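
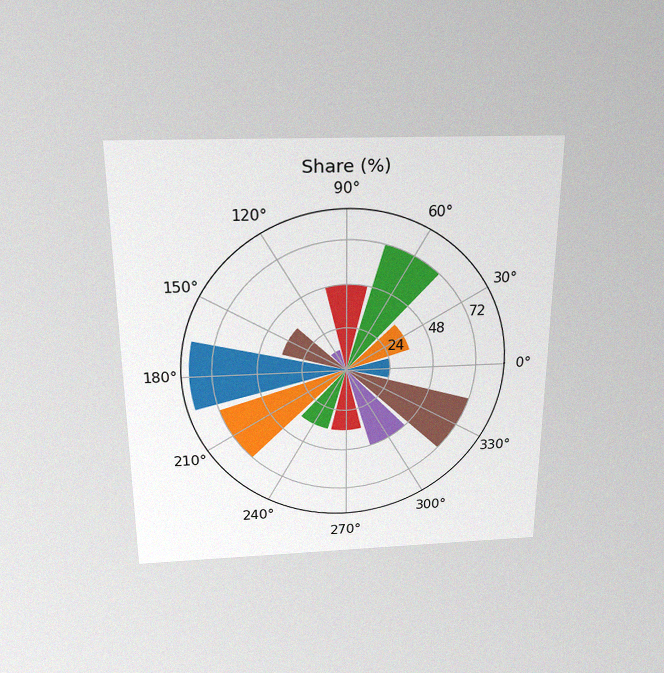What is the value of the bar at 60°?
72%

The chart is viewed slightly from above, with some photo noise. The bar at 60° reaches 72% on the radial axis.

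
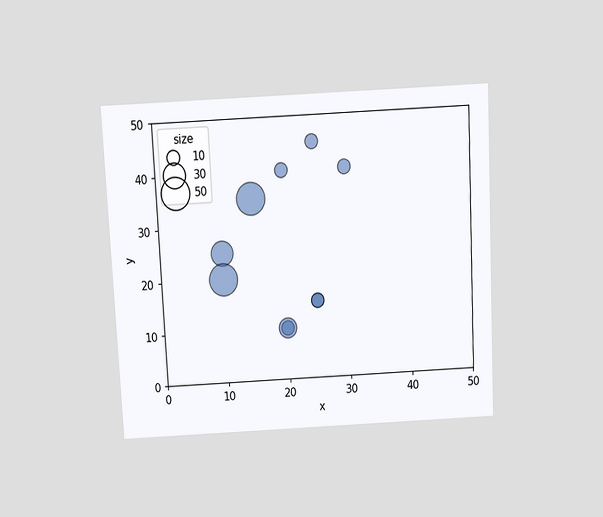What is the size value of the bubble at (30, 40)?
The chart is tilted about 3° counter-clockwise and viewed slightly from above. Matching the bubble at (30, 40) against the size legend gives 10.

10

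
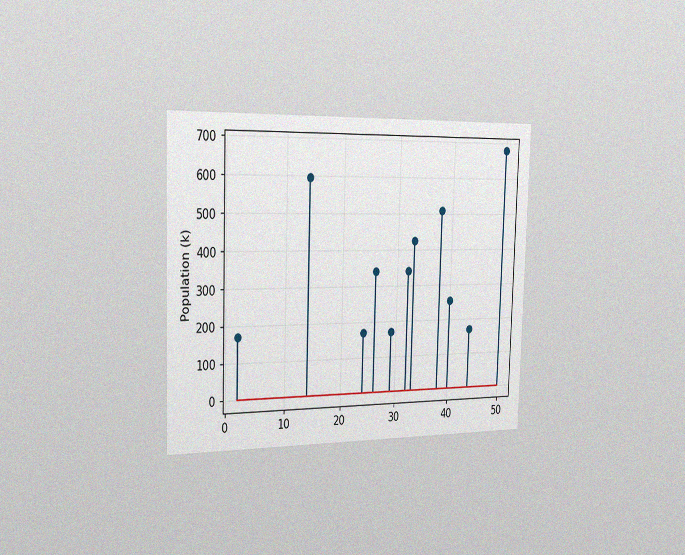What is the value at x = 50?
680k

The chart is viewed slightly from the left, with some photo noise. The stem at x=50 reaches 680k.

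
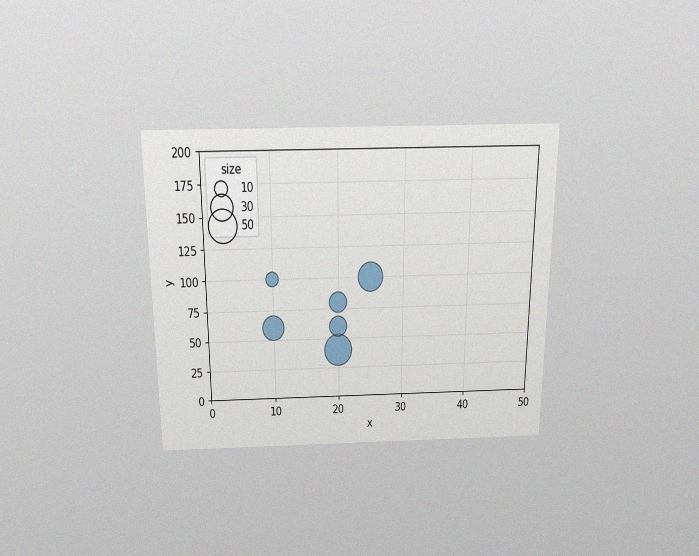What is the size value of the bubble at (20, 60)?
20

The chart is viewed slightly from above, with some photo noise. Matching the bubble at (20, 60) against the size legend gives 20.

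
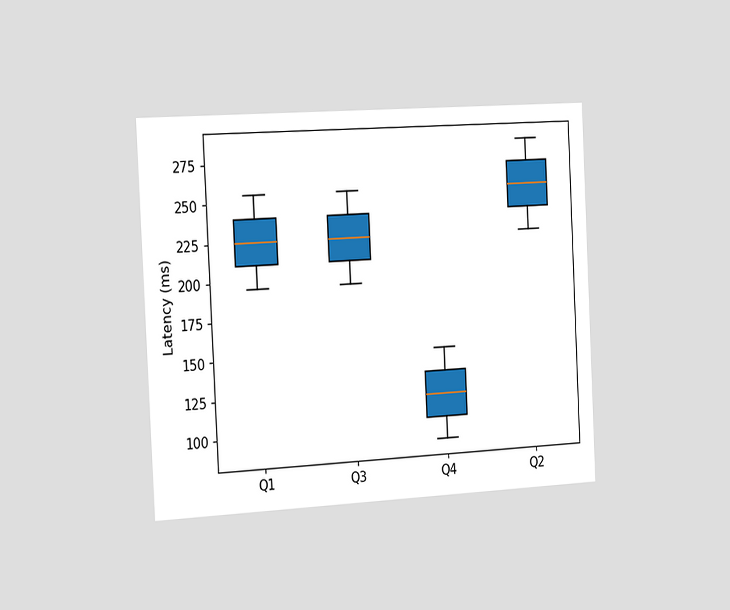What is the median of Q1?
The chart is tilted about 3° counter-clockwise and viewed slightly from the left. The median line in the Q1 box sits at 225ms.

225ms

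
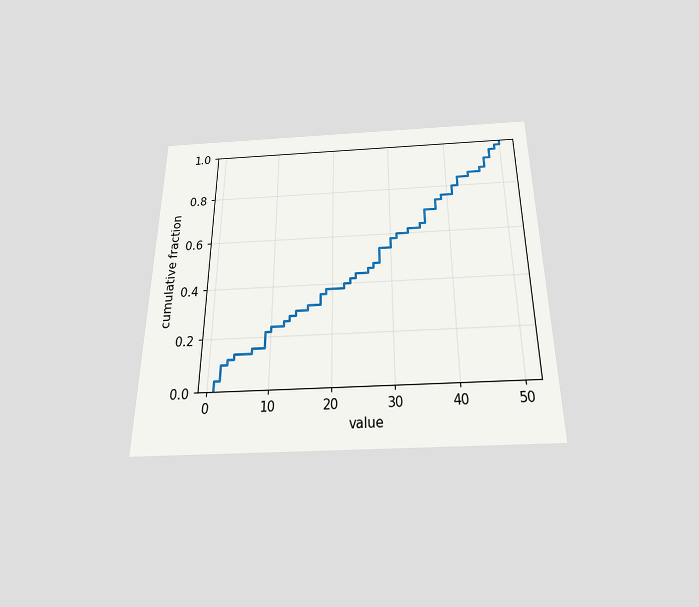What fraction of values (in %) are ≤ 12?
The chart is viewed slightly from below. At x=12 the ECDF step is at 26%.

26%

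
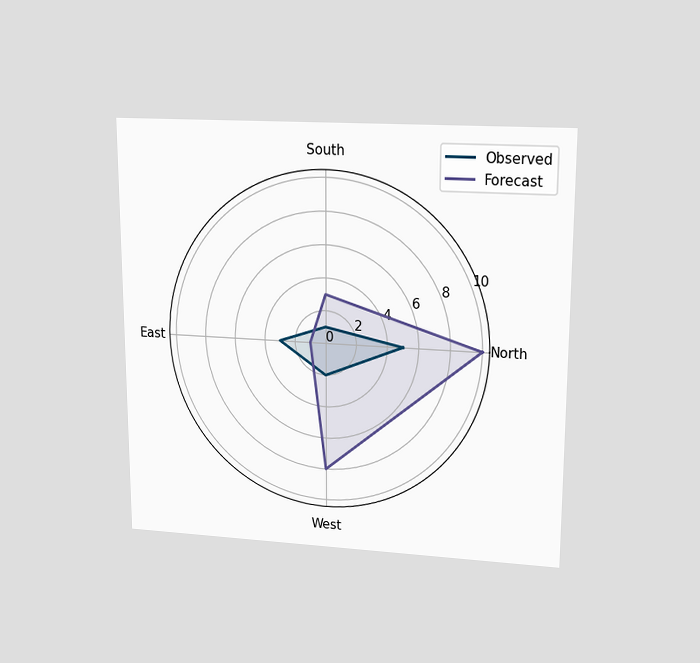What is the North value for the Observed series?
The chart is viewed at a slight angle. On the North axis, Observed reaches 5.

5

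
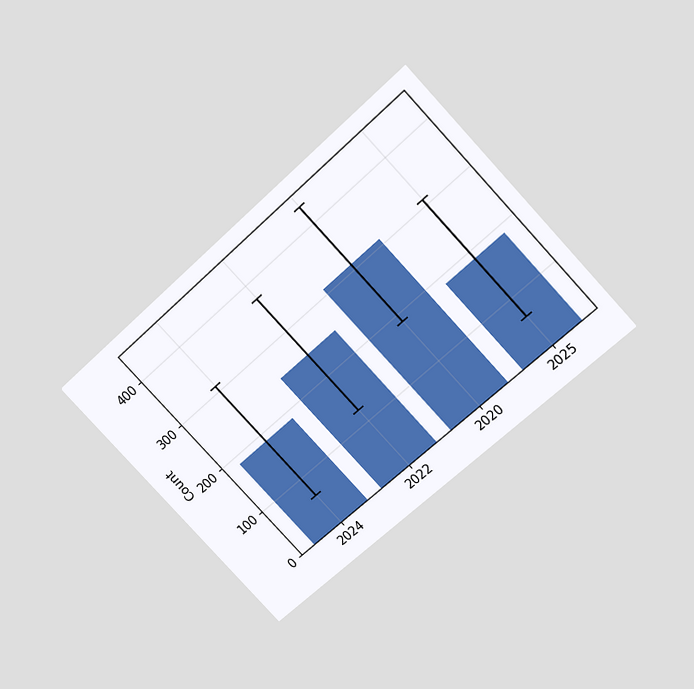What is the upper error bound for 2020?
434

The chart is tilted about 43° counter-clockwise and viewed slightly from above. The 2020 bar's upper whisker reaches 434.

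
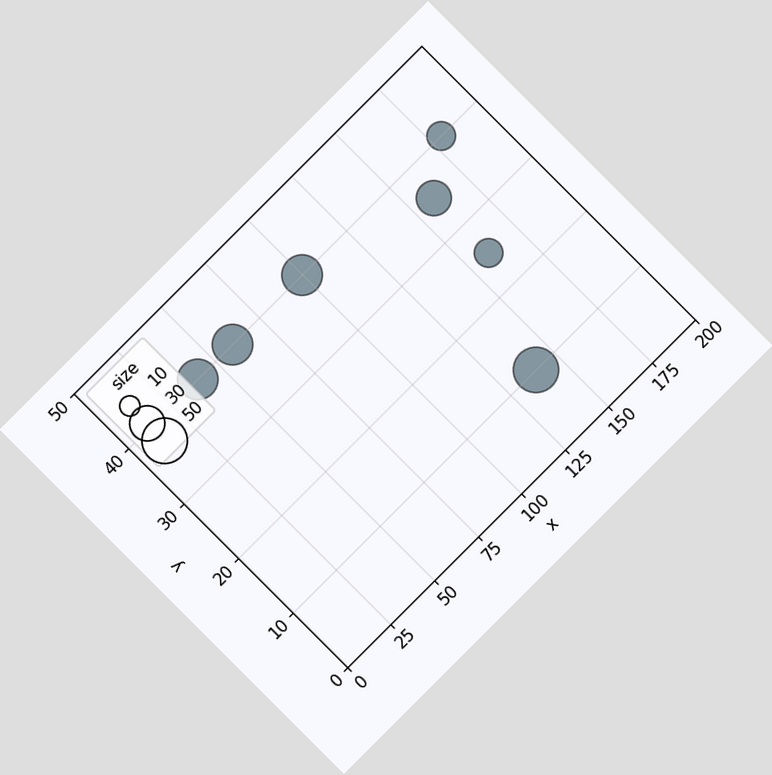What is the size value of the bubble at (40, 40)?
40

The chart is tilted about 45° counter-clockwise. Matching the bubble at (40, 40) against the size legend gives 40.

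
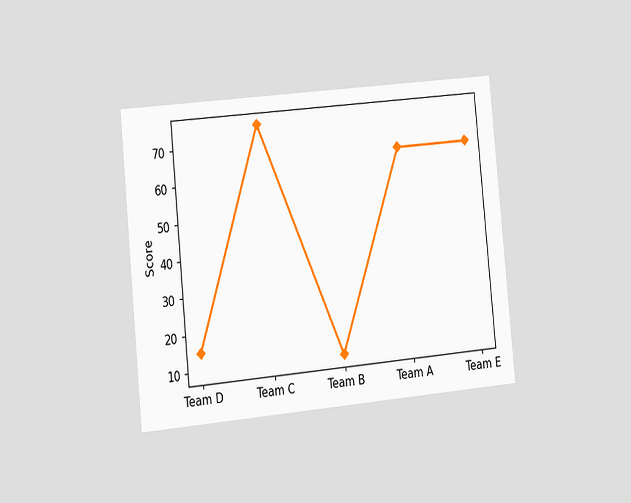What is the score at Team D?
The chart is tilted about 5° counter-clockwise and viewed slightly from the left. At Team D, the line is at 15.

15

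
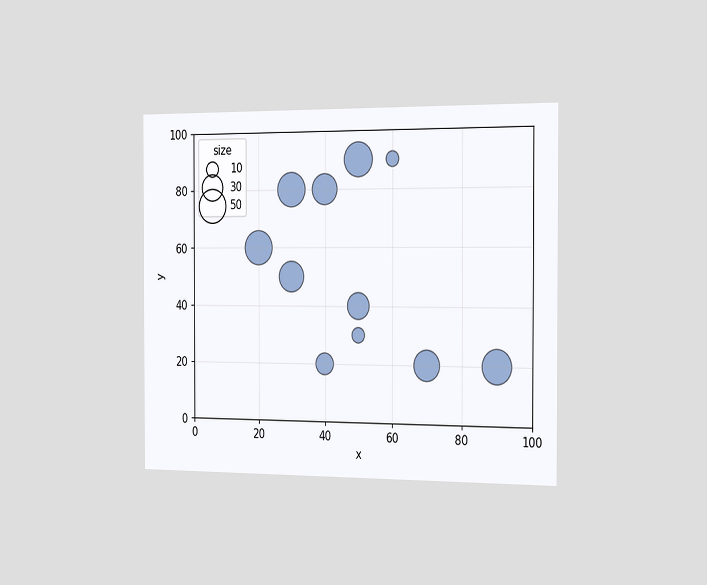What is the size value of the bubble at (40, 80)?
The chart is viewed slightly from the right. Matching the bubble at (40, 80) against the size legend gives 40.

40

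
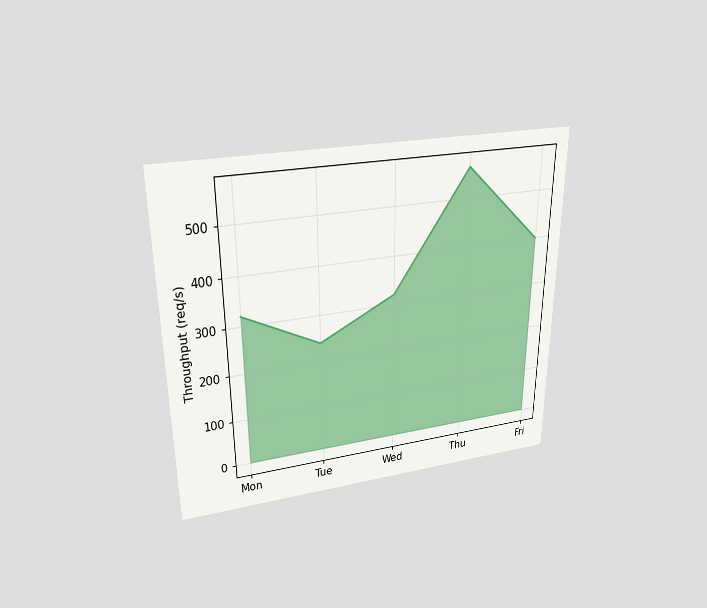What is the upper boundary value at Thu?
560req/s

The chart is viewed slightly from above. At Thu the upper boundary is at 560req/s.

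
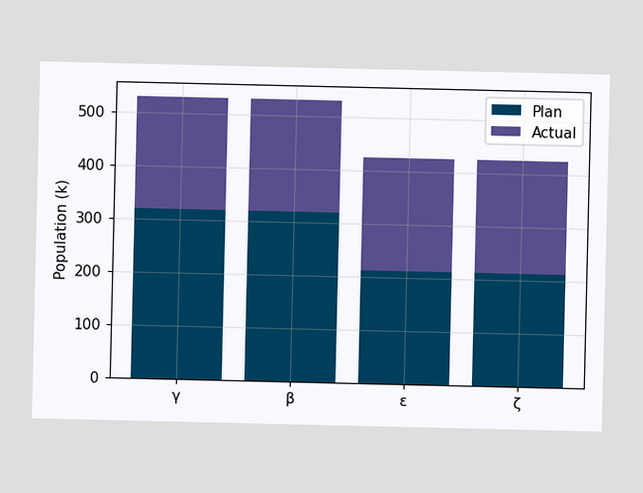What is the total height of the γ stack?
530k

The γ stack's top reaches 530k on the y-axis.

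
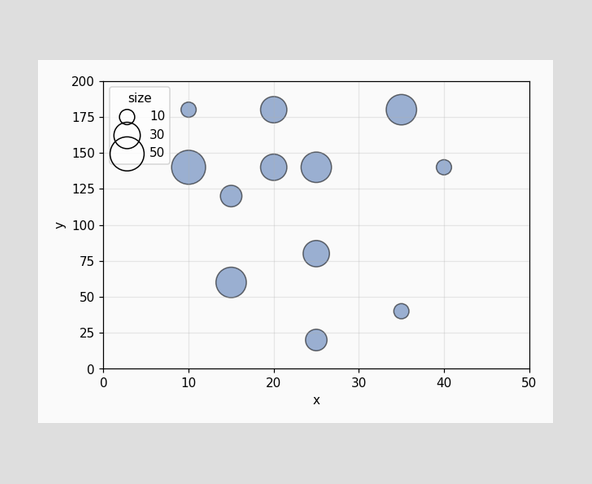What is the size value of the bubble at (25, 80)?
Matching the bubble at (25, 80) against the size legend gives 30.

30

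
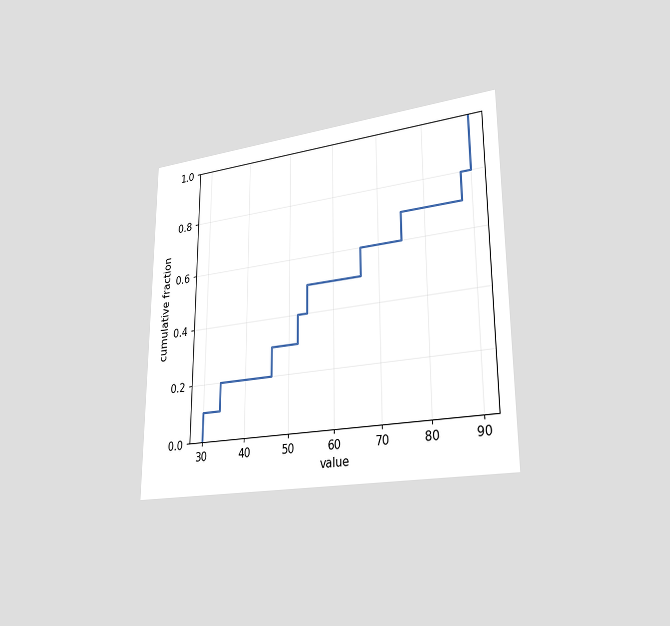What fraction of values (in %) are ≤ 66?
60%

The chart is viewed slightly from the right. At x=66 the ECDF step is at 60%.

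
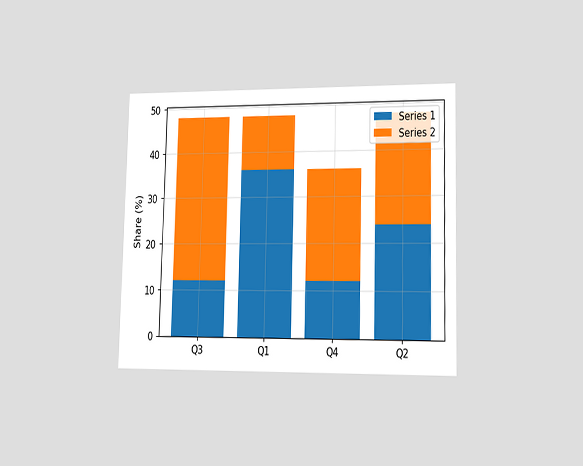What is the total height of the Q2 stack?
The chart is viewed slightly from the right. The Q2 stack's top reaches 48% on the y-axis.

48%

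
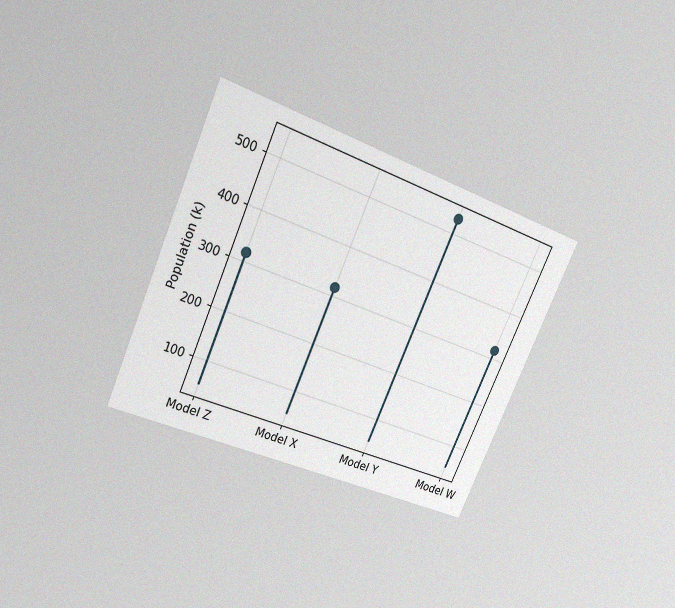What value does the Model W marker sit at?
The chart is tilted about 24° clockwise and viewed slightly from above, with some photo noise. The Model W marker sits at 318k.

318k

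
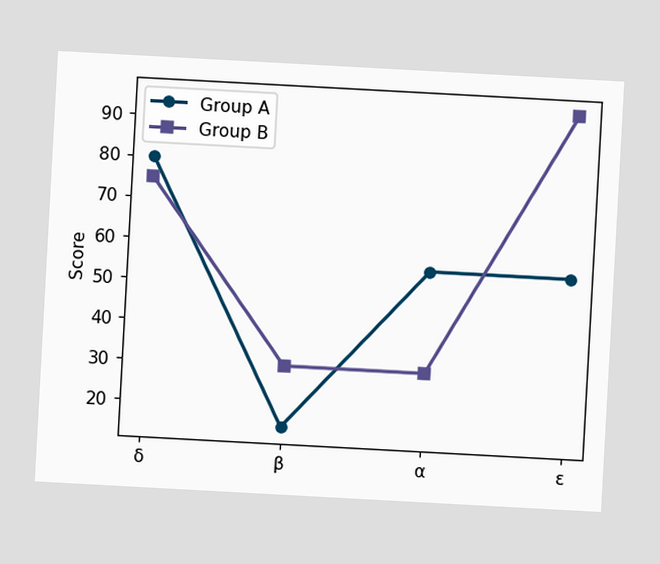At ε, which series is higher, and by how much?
Group B, by 40

The chart is tilted about 3° clockwise. At ε, Group B sits above the other line by 40.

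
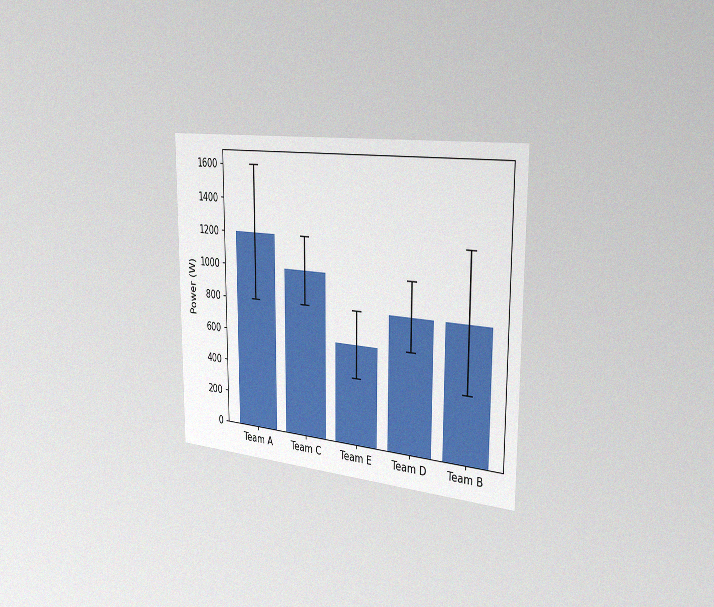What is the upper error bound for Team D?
1000W

The chart is viewed slightly from the right, with some photo noise. The Team D bar's upper whisker reaches 1000W.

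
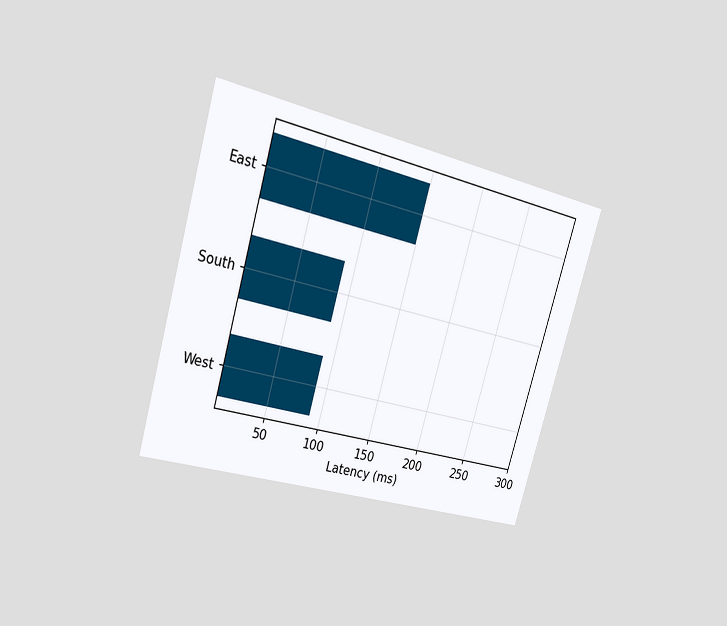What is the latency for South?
90ms

The chart is tilted about 16° clockwise and viewed slightly from the left. Reading along the chart's x-axis, the South bar reaches 90ms.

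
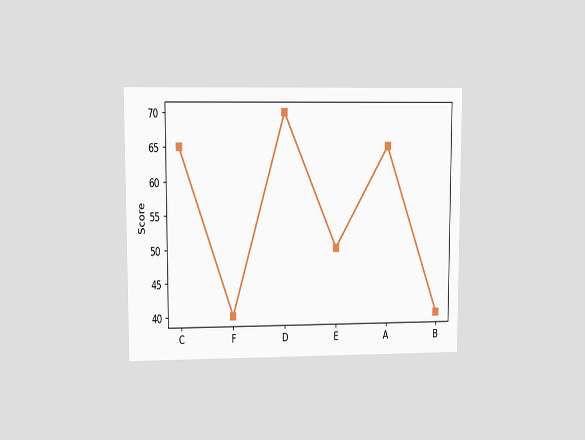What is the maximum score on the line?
70

The chart is viewed at a slight angle. The highest point is at D, and reading across to the y-axis gives 70.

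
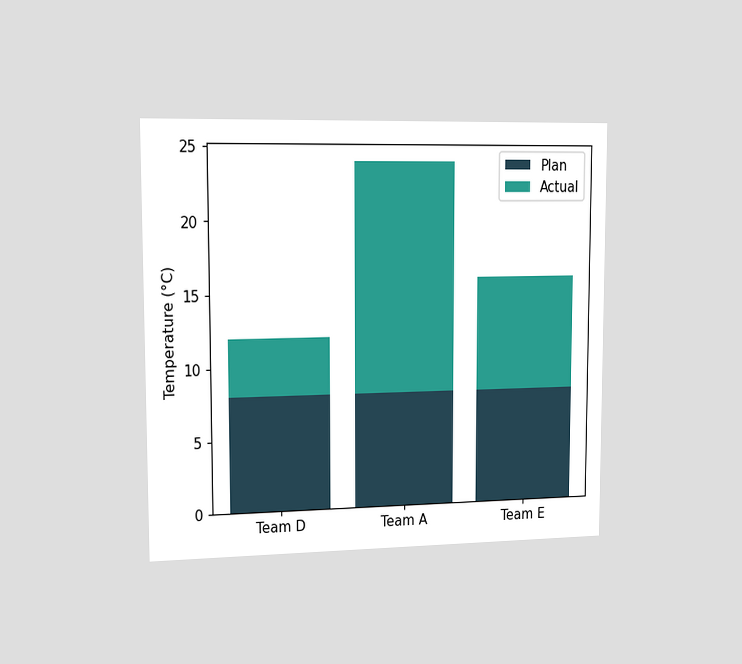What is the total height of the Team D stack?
The chart is viewed slightly from the left. The Team D stack's top reaches 12°C on the y-axis.

12°C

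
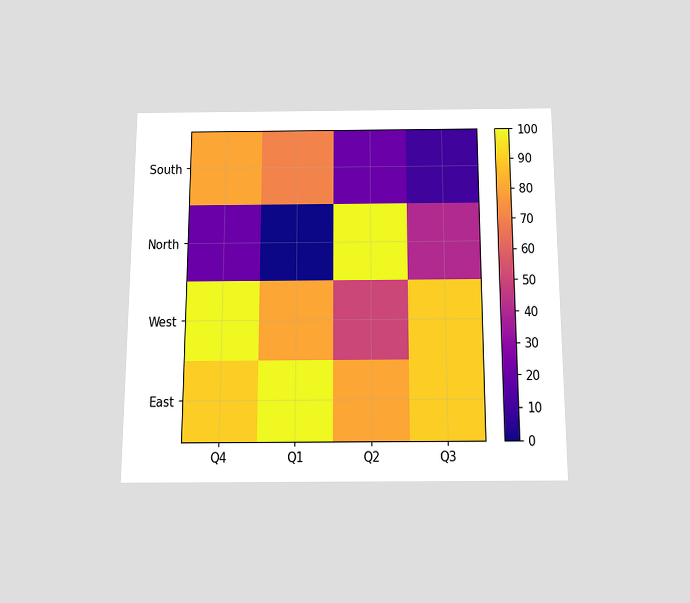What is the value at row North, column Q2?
The chart is viewed slightly from below. Matching cell (North, Q2) against the colorbar gives 100.

100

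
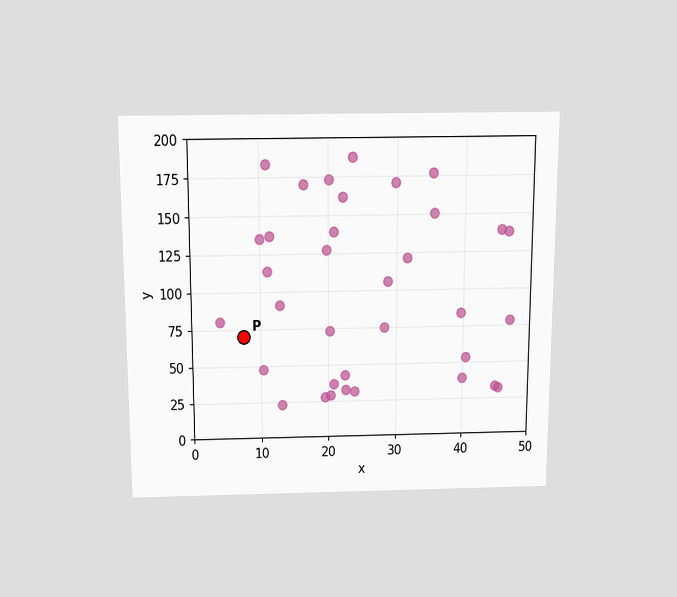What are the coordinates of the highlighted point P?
The chart is viewed slightly from above. Following the gridlines from P to each axis, P sits at (7.5, 70).

(7.5, 70)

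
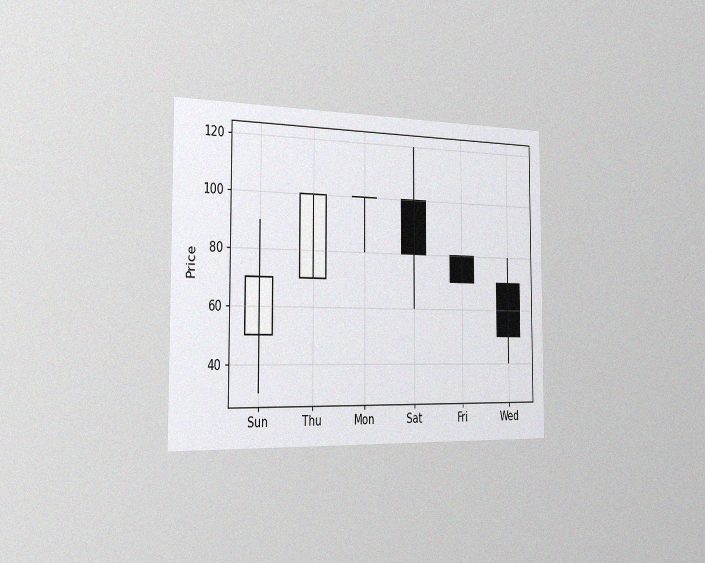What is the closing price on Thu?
The chart is viewed slightly from the left, with some photo noise. The Thu candle closes at 100.

100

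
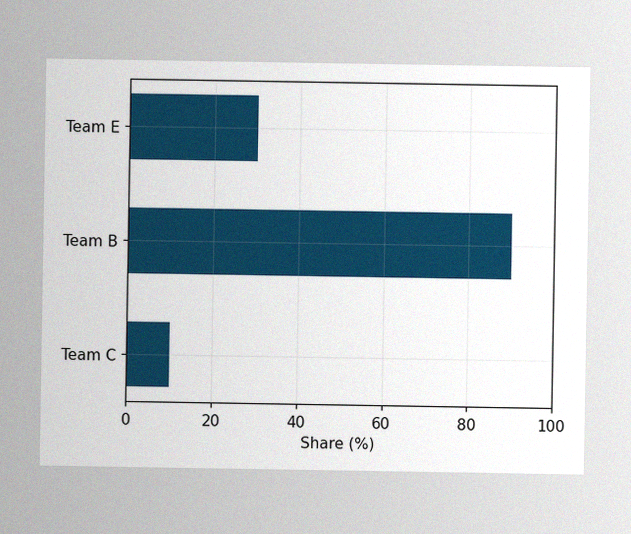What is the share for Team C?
The image has some photo noise and uneven lighting. Reading along the chart's x-axis, the Team C bar reaches 10%.

10%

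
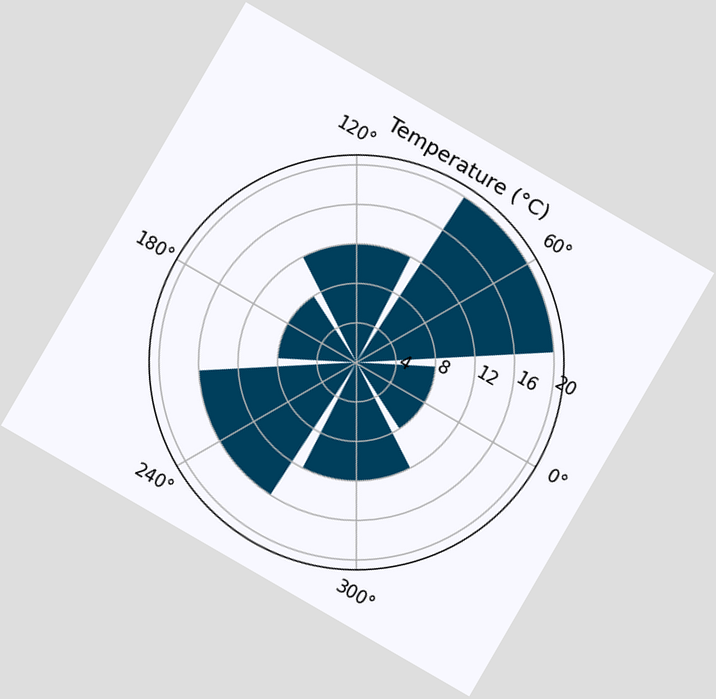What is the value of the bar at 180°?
The chart is tilted about 30° clockwise. The bar at 180° reaches 8°C on the radial axis.

8°C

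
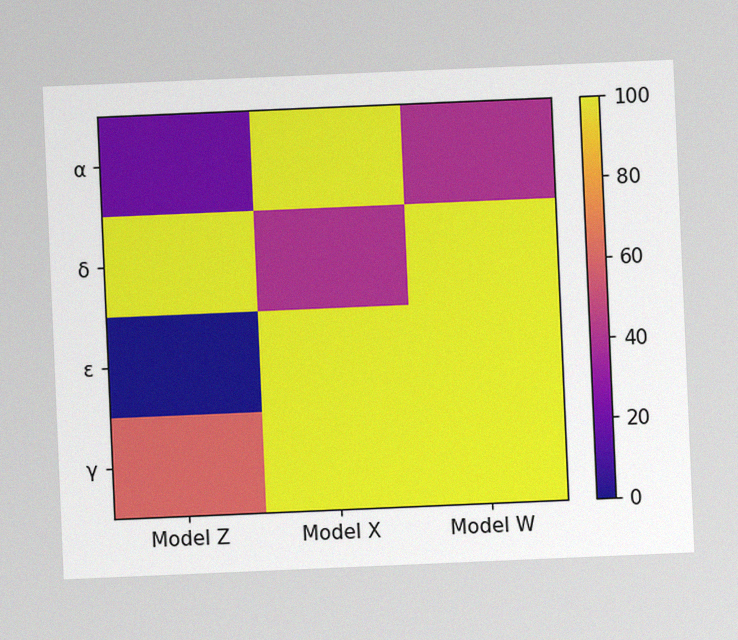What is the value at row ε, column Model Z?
The chart is tilted about 2° counter-clockwise, with some photo noise. Matching cell (ε, Model Z) against the colorbar gives 0.

0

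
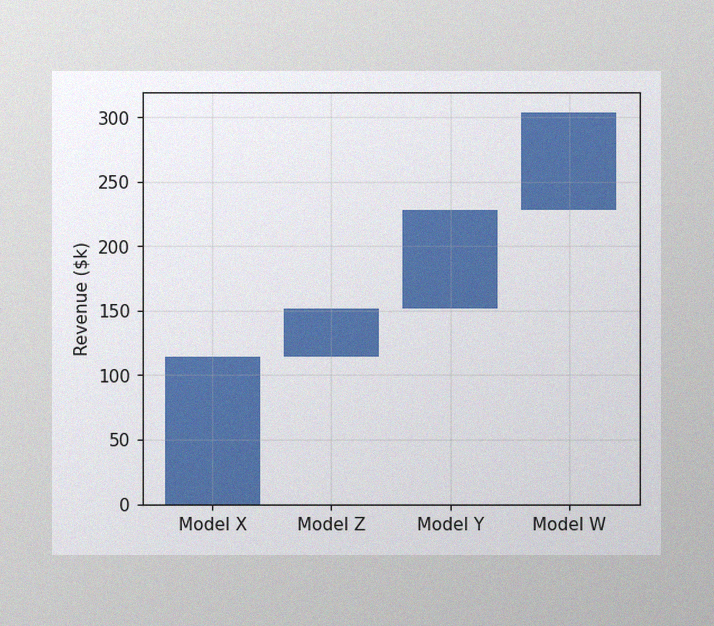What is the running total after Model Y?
The image has some photo noise and uneven lighting. After Model Y the running total reaches $228k.

$228k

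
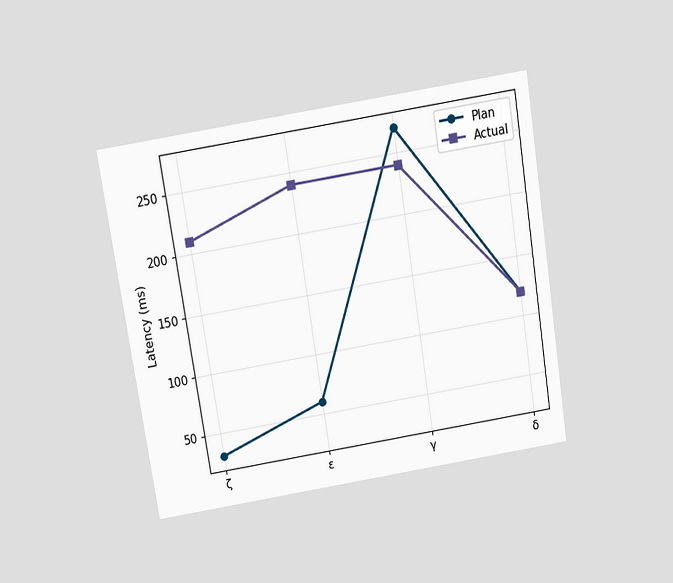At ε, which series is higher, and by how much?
The chart is tilted about 9° counter-clockwise and viewed slightly from above. At ε, Actual sits above the other line by 180ms.

Actual, by 180ms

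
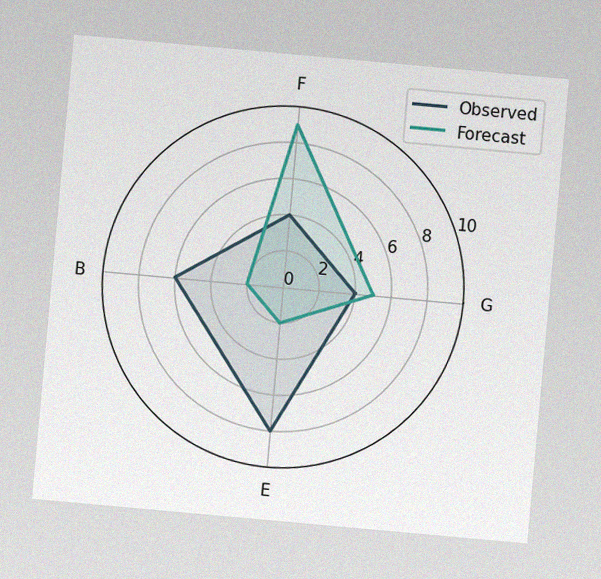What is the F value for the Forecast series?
The chart is tilted about 5° clockwise, with some photo noise. On the F axis, Forecast reaches 9.

9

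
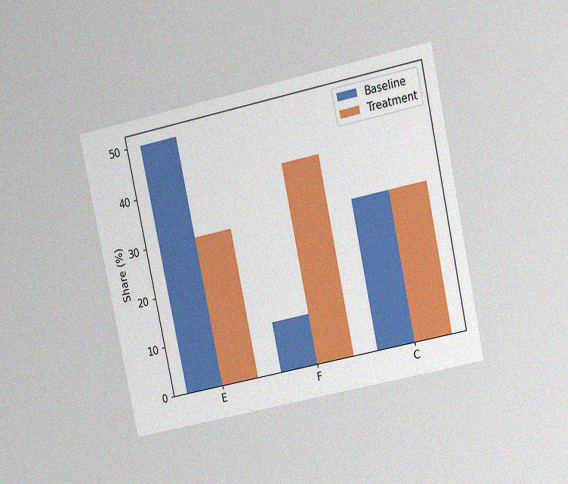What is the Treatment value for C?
The chart is tilted about 12° counter-clockwise and viewed at a slight angle, with some photo noise. The Treatment bar at C reaches 30% on the y-axis.

30%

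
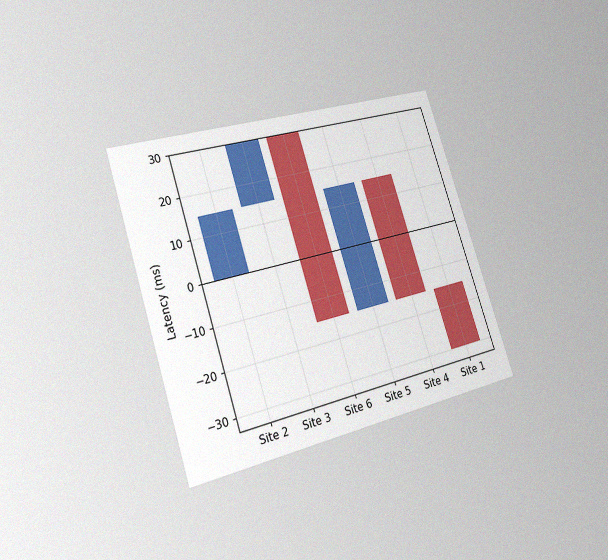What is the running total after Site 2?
15ms

The chart is tilted about 18° counter-clockwise and viewed slightly from the left, with some photo noise. After Site 2 the running total reaches 15ms.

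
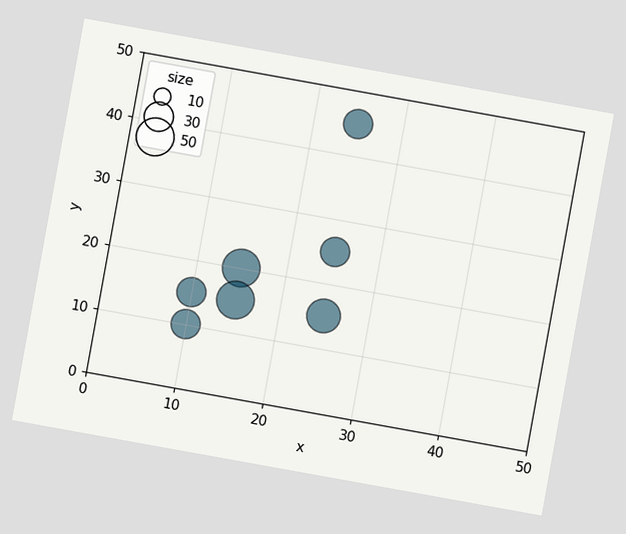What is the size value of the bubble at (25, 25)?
30

The chart is tilted about 10° clockwise. Matching the bubble at (25, 25) against the size legend gives 30.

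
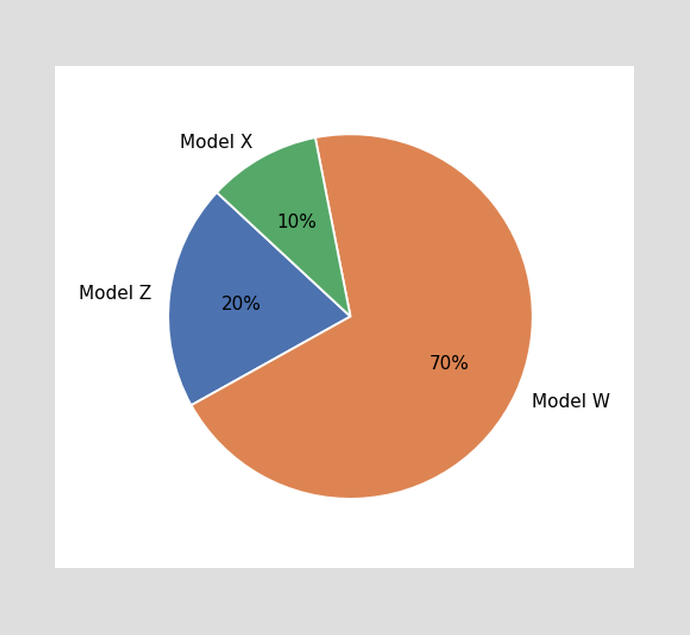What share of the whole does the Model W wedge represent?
The Model W slice takes up 70% of the pie.

70%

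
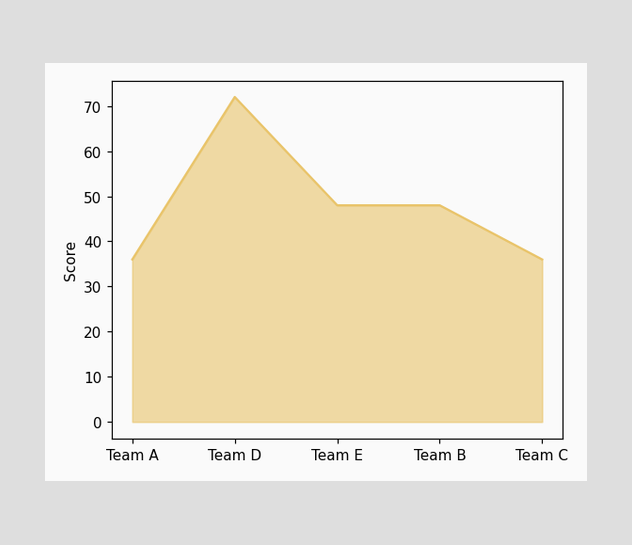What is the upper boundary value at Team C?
36

At Team C the upper boundary is at 36.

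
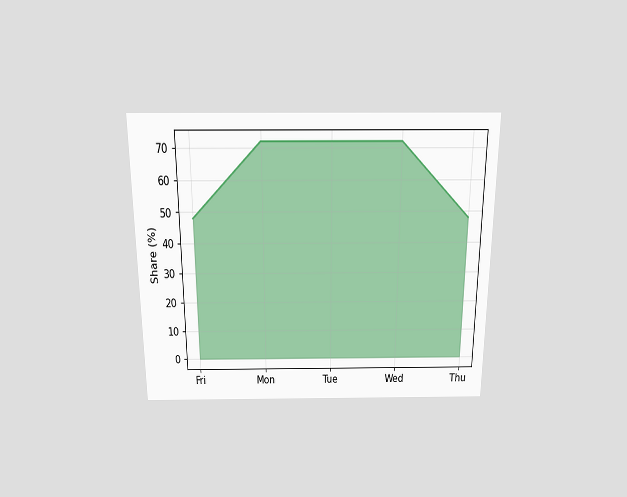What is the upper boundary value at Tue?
The chart is viewed slightly from above. At Tue the upper boundary is at 72%.

72%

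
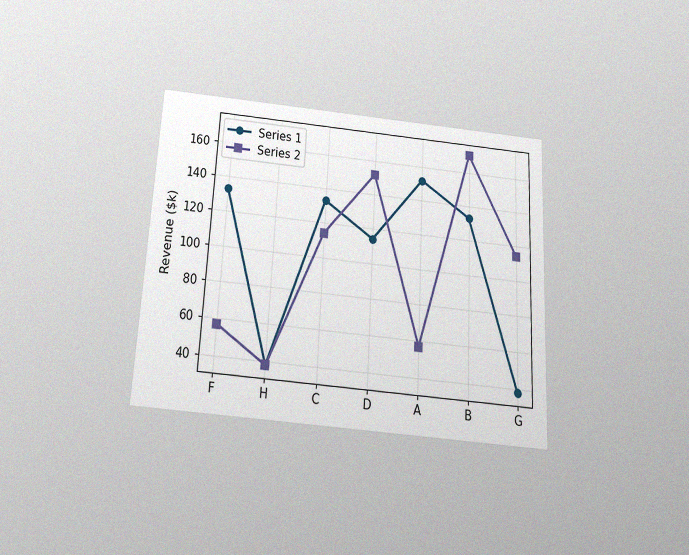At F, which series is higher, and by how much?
The chart is tilted about 3° clockwise and viewed slightly from below, with some photo noise. At F, Series 1 sits above the other line by $76k.

Series 1, by $76k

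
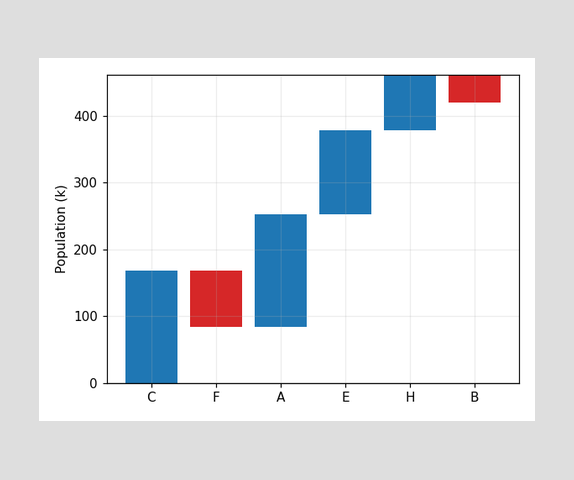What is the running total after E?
After E the running total reaches 378k.

378k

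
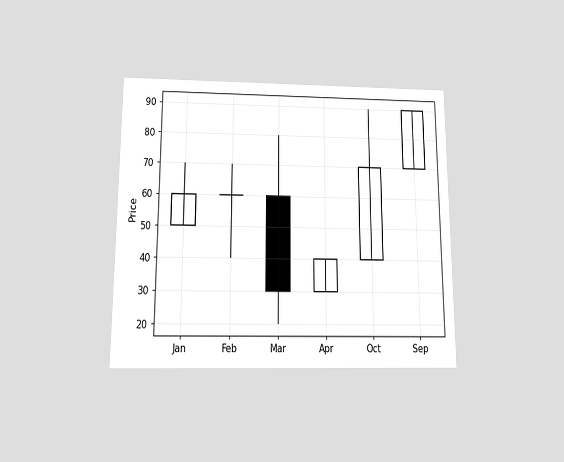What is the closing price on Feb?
60

The chart is viewed slightly from below. The Feb candle closes at 60.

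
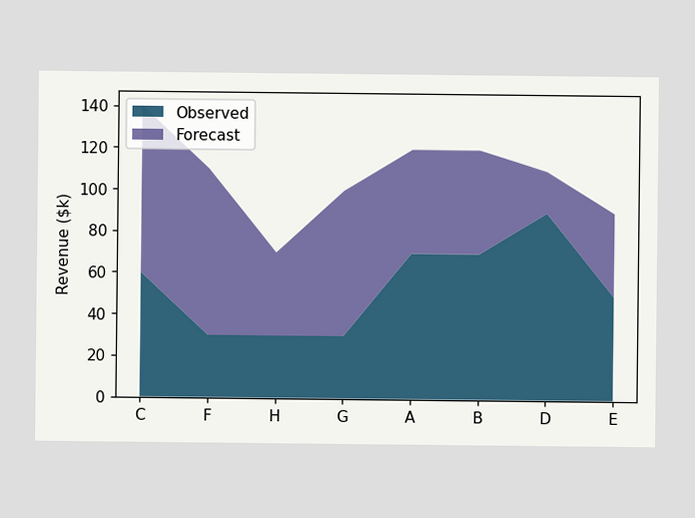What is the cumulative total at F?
$110k

The stacked total at F reaches $110k.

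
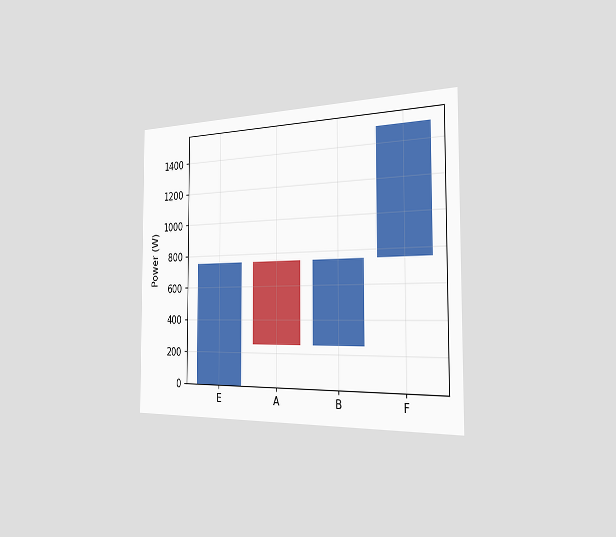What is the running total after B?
The chart is viewed slightly from the right. After B the running total reaches 750W.

750W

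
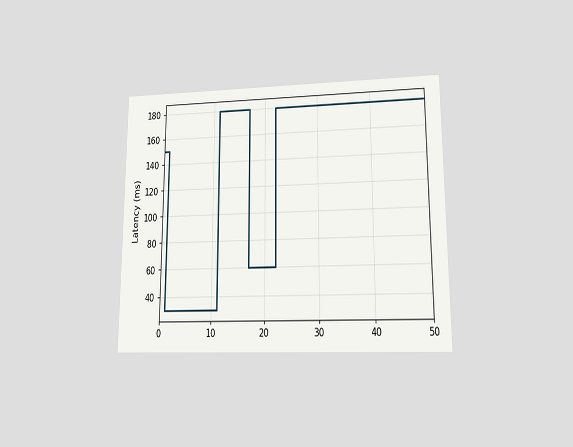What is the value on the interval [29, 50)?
180ms

The chart is viewed at a slight angle. On [29, 50) the step sits at 180ms.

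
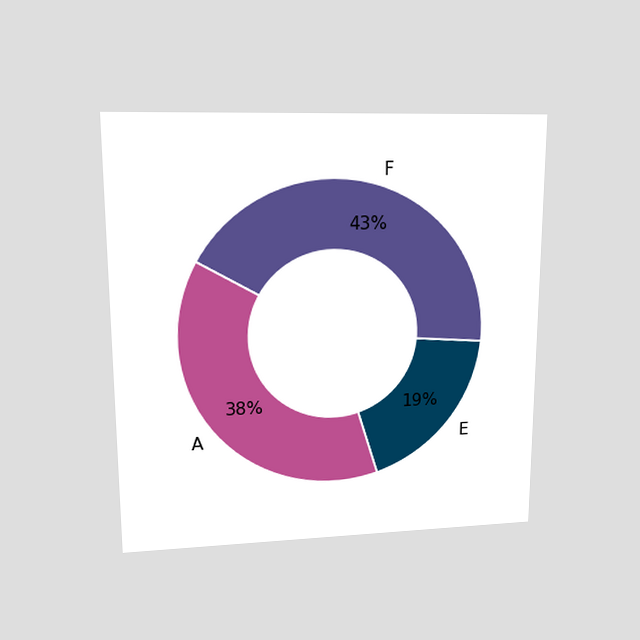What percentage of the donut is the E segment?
The chart is viewed at a slight angle. The E segment takes up 19% of the ring.

19%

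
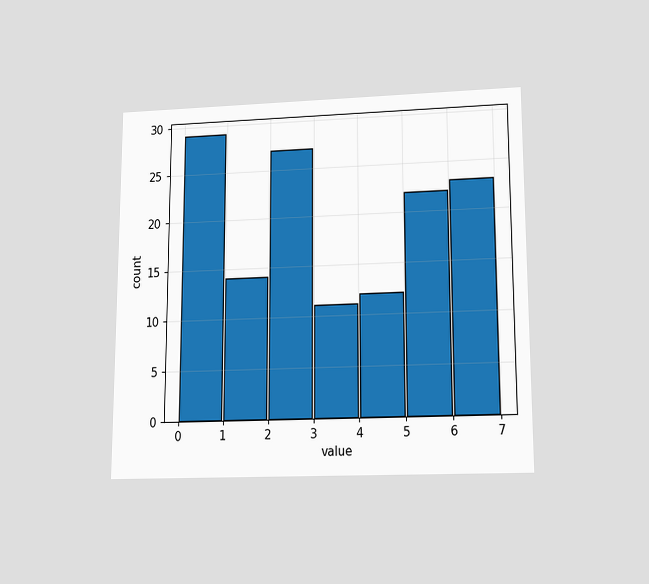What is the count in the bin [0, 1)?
29

The chart is viewed slightly from below. The [0, 1) bin has height 29.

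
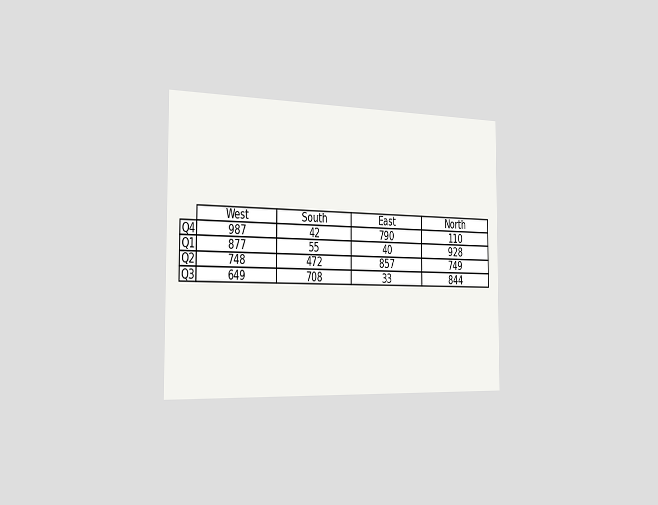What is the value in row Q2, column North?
749

The chart is viewed slightly from the left. The (Q2, North) cell reads 749.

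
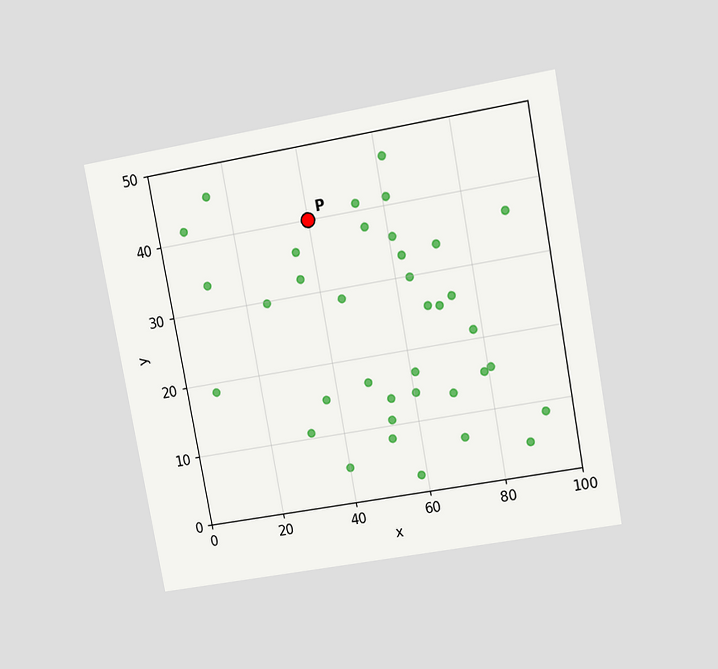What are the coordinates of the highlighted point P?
(40, 40)

The chart is tilted about 10° counter-clockwise and viewed at a slight angle. Following the gridlines from P to each axis, P sits at (40, 40).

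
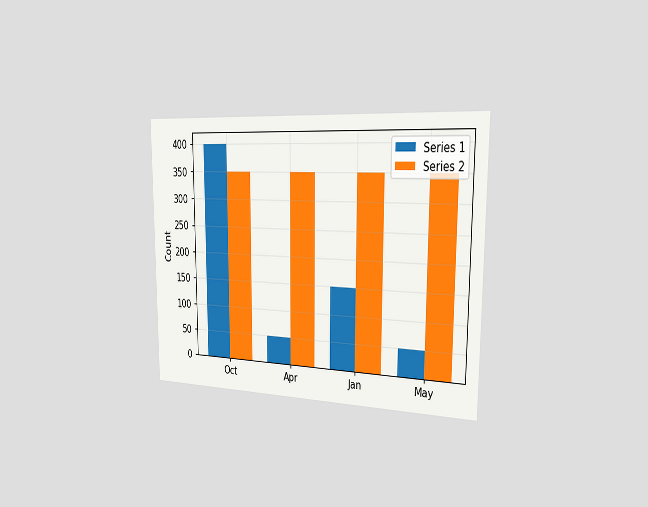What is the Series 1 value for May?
50

The chart is viewed slightly from the right. The Series 1 bar at May reaches 50 on the y-axis.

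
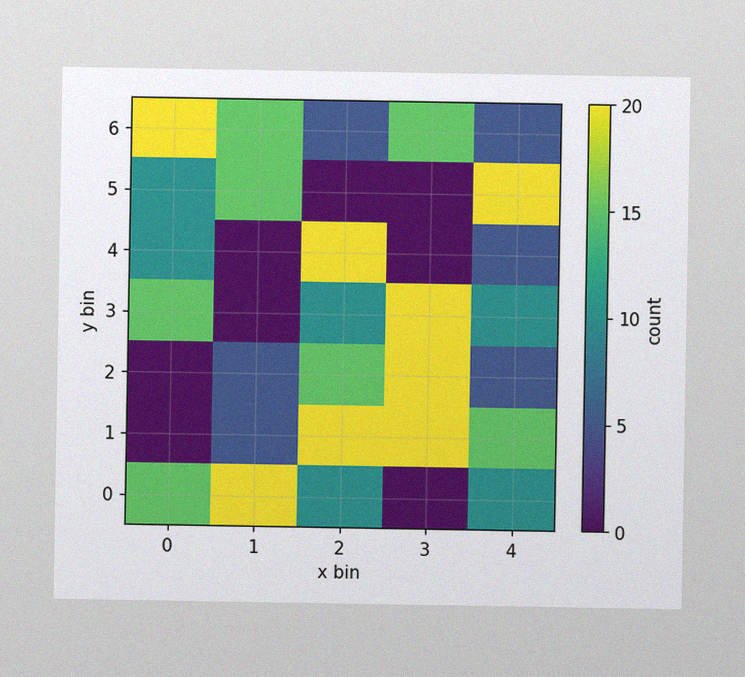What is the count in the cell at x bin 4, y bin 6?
The image has some photo noise and uneven lighting. Matching the cell (4, 6) against the colorbar gives 5.

5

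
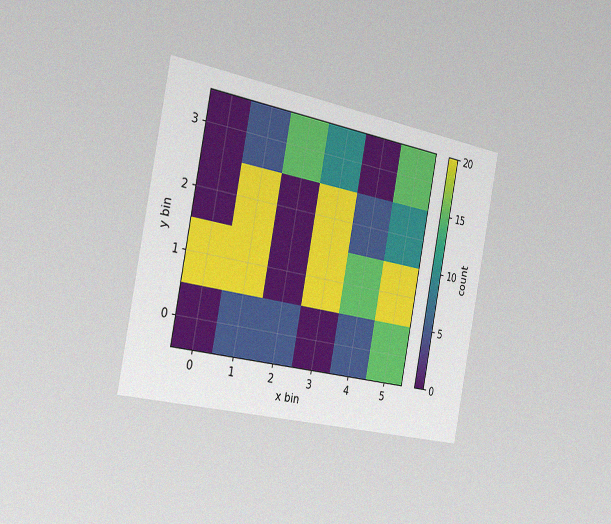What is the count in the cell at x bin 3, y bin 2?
20

The chart is tilted about 11° clockwise and viewed slightly from the left, with some photo noise. Matching the cell (3, 2) against the colorbar gives 20.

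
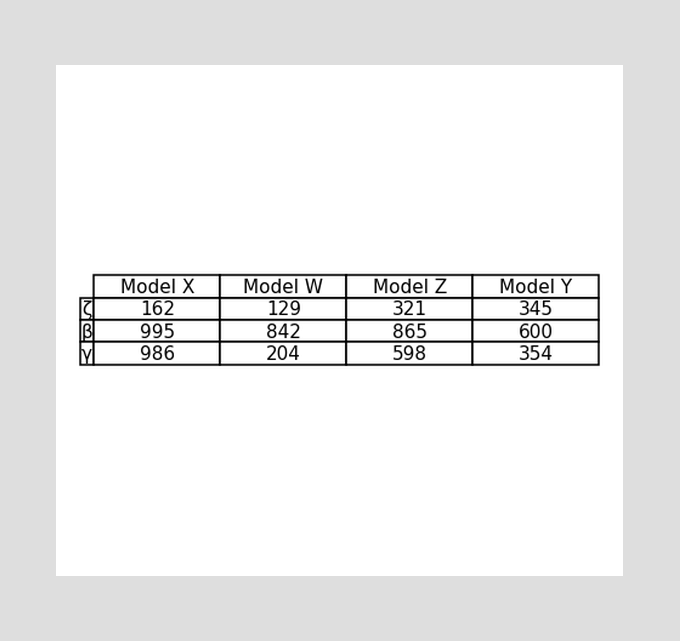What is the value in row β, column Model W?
842

The (β, Model W) cell reads 842.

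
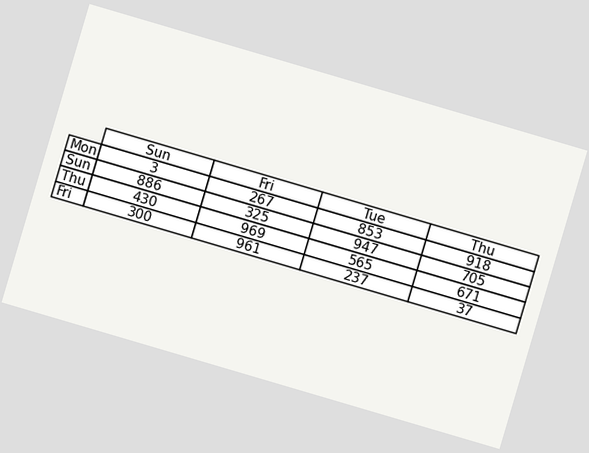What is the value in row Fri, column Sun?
300

The chart is tilted about 16° clockwise. The (Fri, Sun) cell reads 300.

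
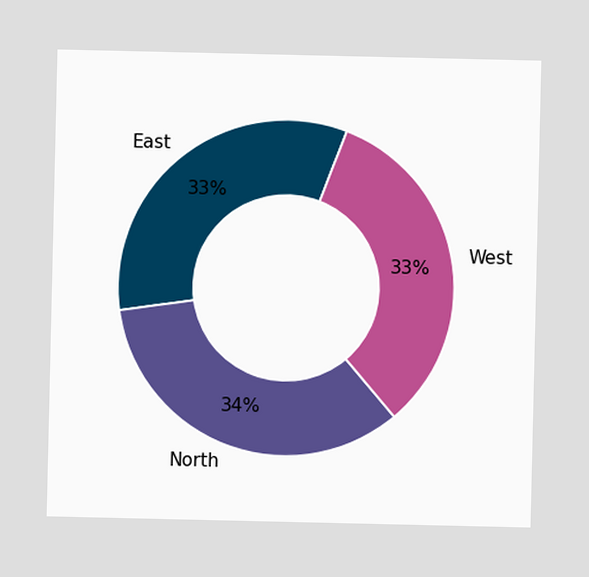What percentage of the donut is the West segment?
The West segment takes up 33% of the ring.

33%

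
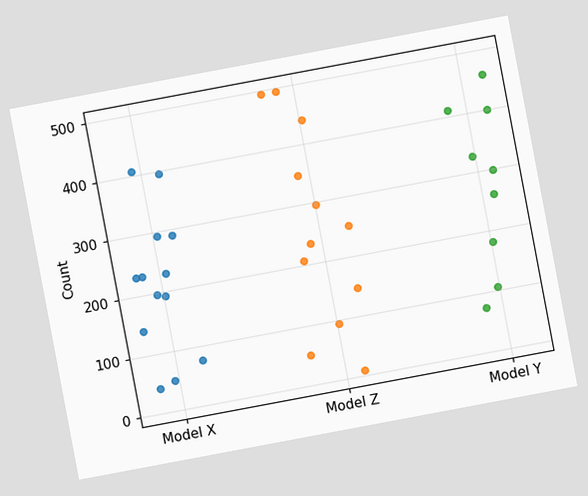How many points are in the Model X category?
13

The chart is tilted about 11° counter-clockwise. Counting the markers in the Model X column gives 13.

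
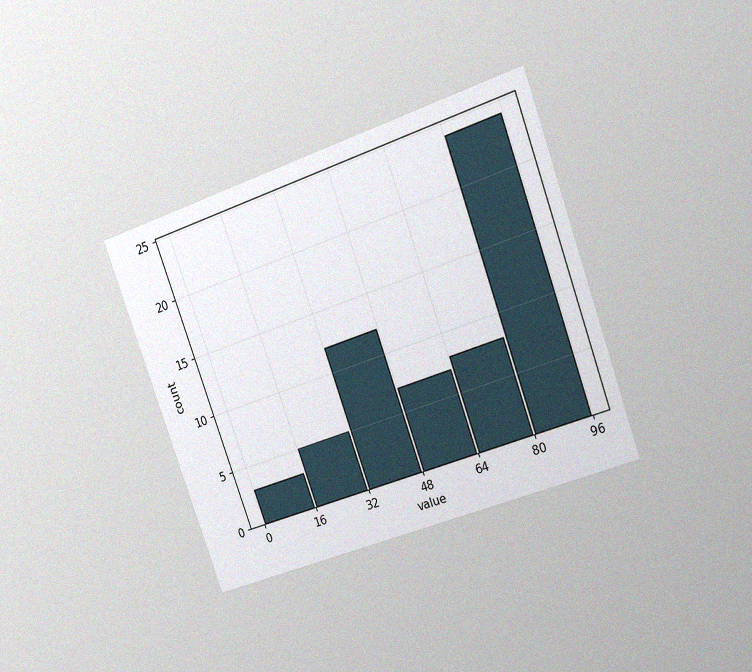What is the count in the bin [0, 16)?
3

The chart is tilted about 20° counter-clockwise and viewed at a slight angle, with some photo noise. The [0, 16) bin has height 3.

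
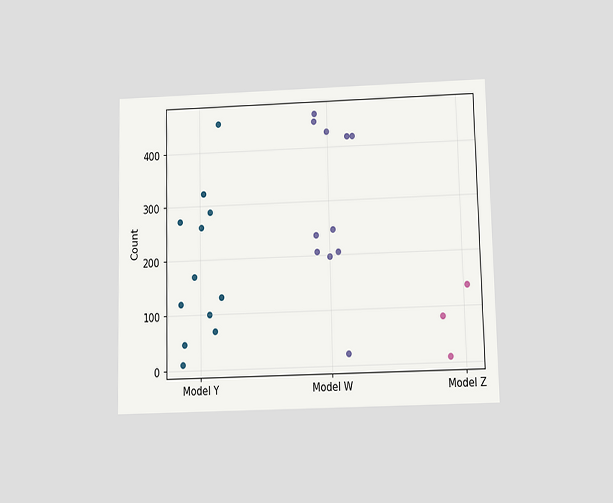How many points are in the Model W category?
11

The chart is viewed slightly from below. Counting the markers in the Model W column gives 11.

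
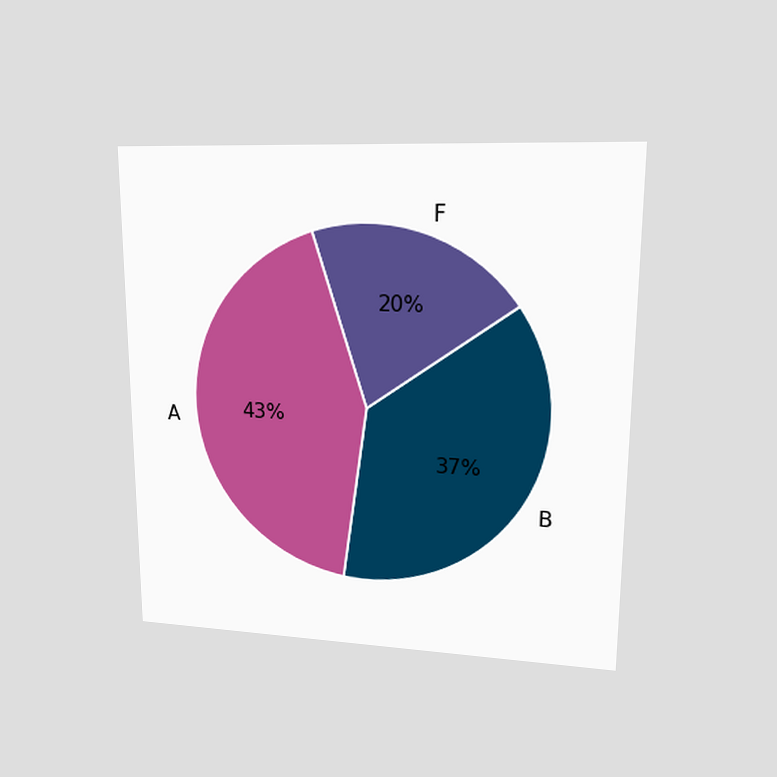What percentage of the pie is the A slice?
The chart is viewed at a slight angle. The A slice takes up 43% of the pie.

43%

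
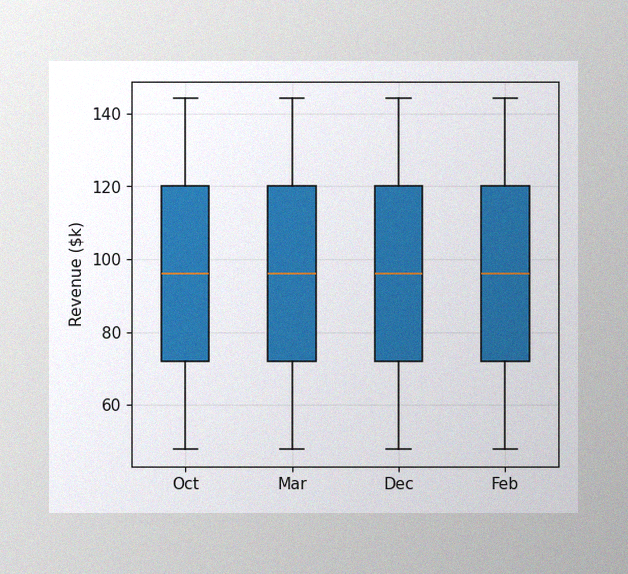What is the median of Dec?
$96k

The image has some photo noise and uneven lighting. The median line in the Dec box sits at $96k.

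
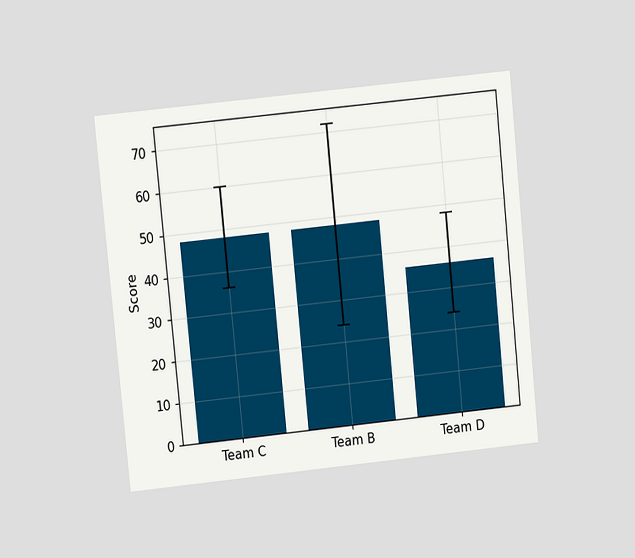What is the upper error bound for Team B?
72

The chart is tilted about 6° counter-clockwise and viewed at a slight angle. The Team B bar's upper whisker reaches 72.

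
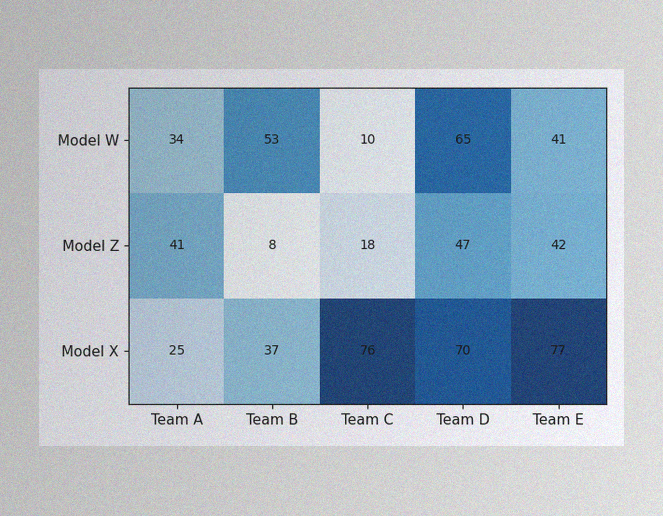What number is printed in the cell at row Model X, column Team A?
The image has some photo noise and uneven lighting. The (Model X, Team A) cell reads 25.

25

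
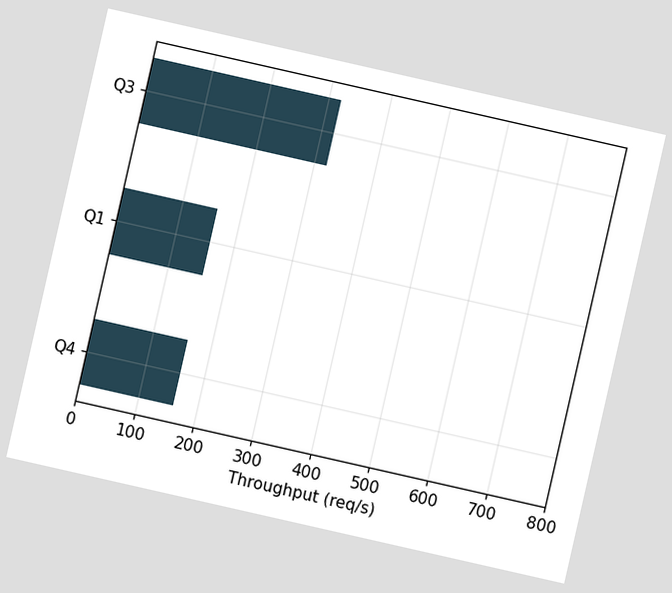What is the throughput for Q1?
The chart is tilted about 13° clockwise. Reading along the chart's x-axis, the Q1 bar reaches 160req/s.

160req/s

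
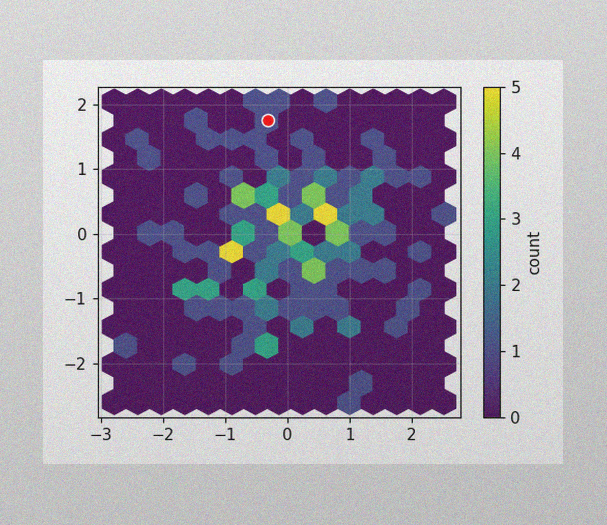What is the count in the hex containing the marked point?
1

The image has some photo noise and uneven lighting. The marked hex reads 1 on the colorbar.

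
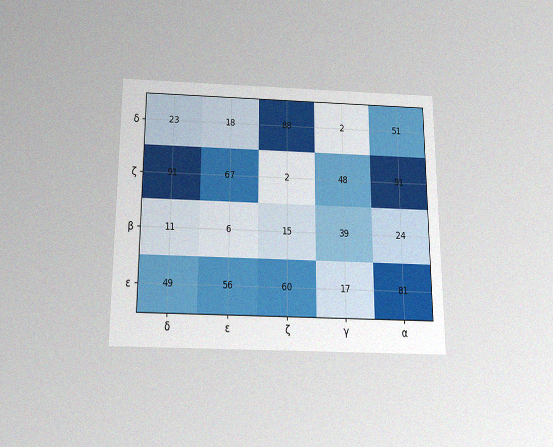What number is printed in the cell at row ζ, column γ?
The chart is viewed slightly from below, with some photo noise. The (ζ, γ) cell reads 48.

48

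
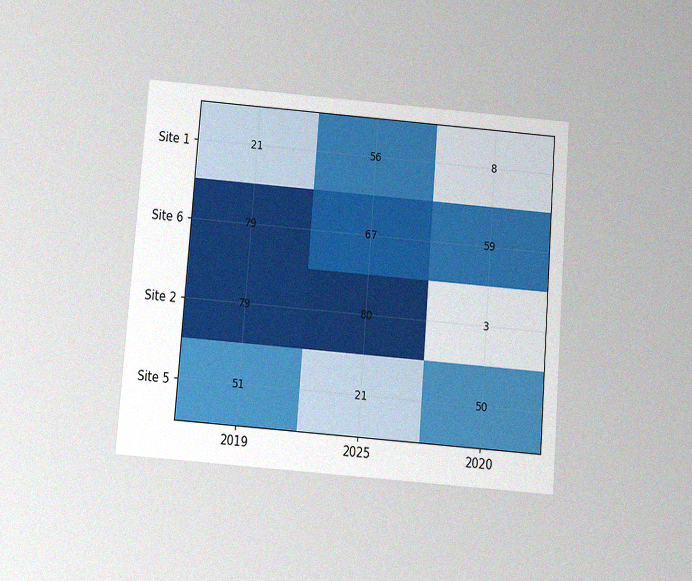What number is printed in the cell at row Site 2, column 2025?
The chart is tilted about 4° clockwise and viewed slightly from below, with some photo noise. The (Site 2, 2025) cell reads 80.

80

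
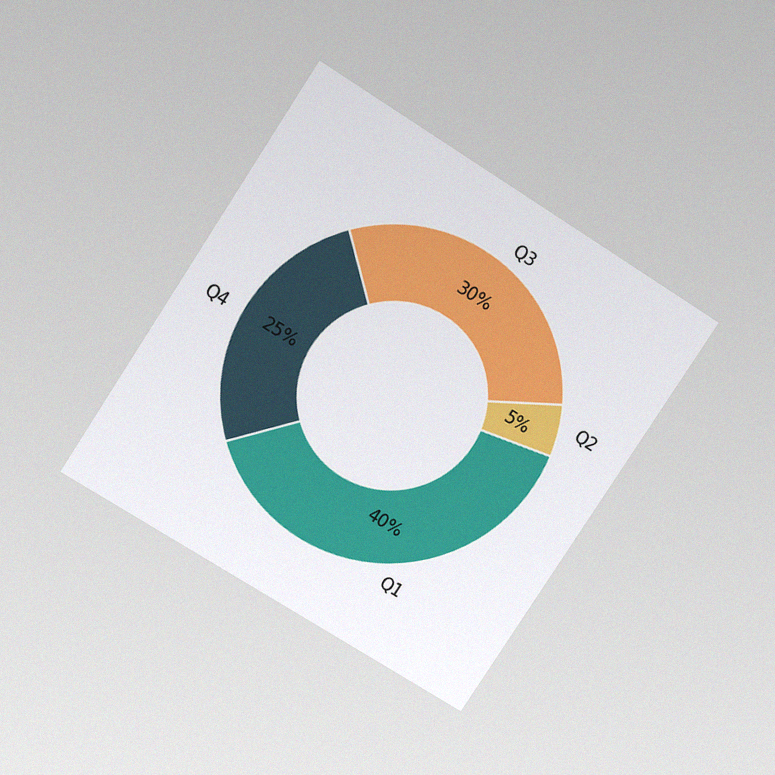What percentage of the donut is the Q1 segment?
40%

The chart is tilted about 33° clockwise and viewed slightly from above, with some photo noise. The Q1 segment takes up 40% of the ring.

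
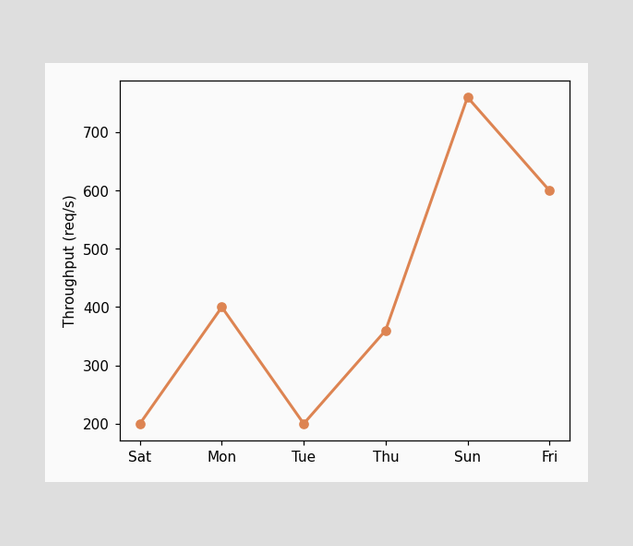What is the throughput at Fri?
600req/s

At Fri, the line is at 600req/s.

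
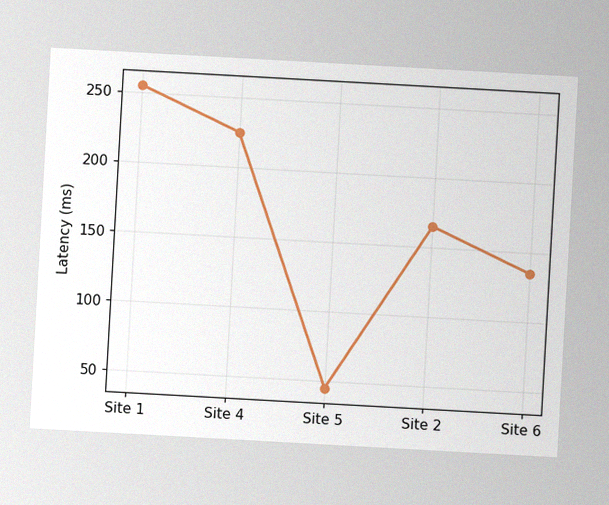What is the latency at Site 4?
The chart is tilted about 3° clockwise, with some photo noise. At Site 4, the line is at 225ms.

225ms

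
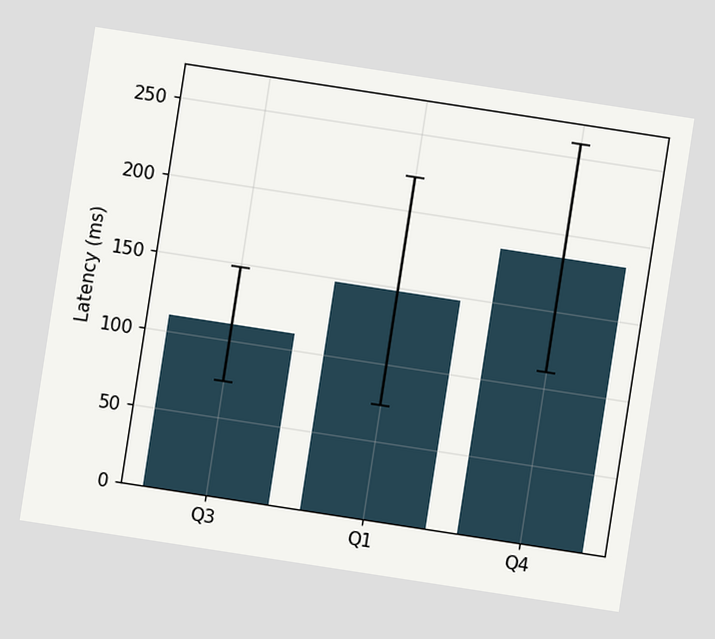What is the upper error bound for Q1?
The chart is tilted about 9° clockwise. The Q1 bar's upper whisker reaches 222ms.

222ms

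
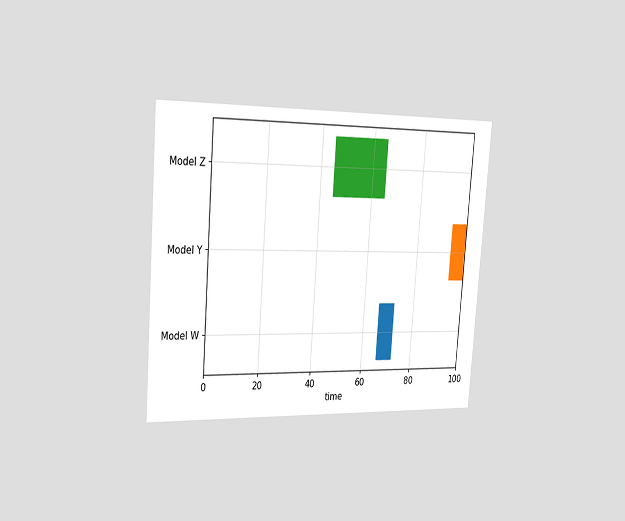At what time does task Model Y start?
94

The chart is tilted about 4° clockwise and viewed slightly from the left. The Model Y bar begins at t=94.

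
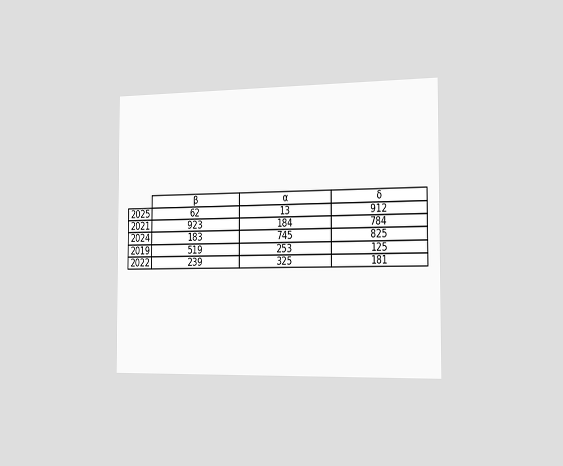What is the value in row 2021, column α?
The chart is viewed slightly from the right. The (2021, α) cell reads 184.

184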